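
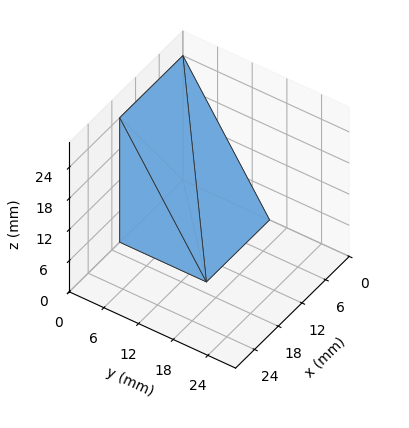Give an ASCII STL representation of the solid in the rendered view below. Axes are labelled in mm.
Reading the render: the shape is a wedge (ramp): 16 × 15 mm base, rising to 24 mm along the y=0 edge and sloping linearly to z=0 at y=15 (dimensions read to the nearest mm from the axis ticks). For the STL, each face is triangulated and given an outward normal.

solid part
  facet normal 0.0000 0.0000 -1.0000
    outer loop
      vertex 16.0 15.0 0.0
      vertex 16.0 0.0 0.0
      vertex 0.0 0.0 0.0
    endloop
  endfacet
  facet normal 0.0000 0.0000 -1.0000
    outer loop
      vertex 0.0 15.0 0.0
      vertex 16.0 15.0 0.0
      vertex 0.0 0.0 0.0
    endloop
  endfacet
  facet normal 0.0000 -1.0000 0.0000
    outer loop
      vertex 0.0 0.0 0.0
      vertex 16.0 0.0 0.0
      vertex 16.0 0.0 24.0
    endloop
  endfacet
  facet normal 0.0000 -1.0000 0.0000
    outer loop
      vertex 0.0 0.0 0.0
      vertex 16.0 0.0 24.0
      vertex 0.0 0.0 24.0
    endloop
  endfacet
  facet normal 0.0000 0.8480 0.5300
    outer loop
      vertex 0.0 0.0 24.0
      vertex 16.0 0.0 24.0
      vertex 16.0 15.0 0.0
    endloop
  endfacet
  facet normal 0.0000 0.8480 0.5300
    outer loop
      vertex 0.0 0.0 24.0
      vertex 16.0 15.0 0.0
      vertex 0.0 15.0 0.0
    endloop
  endfacet
  facet normal -1.0000 0.0000 0.0000
    outer loop
      vertex 0.0 0.0 24.0
      vertex 0.0 15.0 0.0
      vertex 0.0 0.0 0.0
    endloop
  endfacet
  facet normal 1.0000 0.0000 0.0000
    outer loop
      vertex 16.0 0.0 0.0
      vertex 16.0 15.0 0.0
      vertex 16.0 0.0 24.0
    endloop
  endfacet
endsolid part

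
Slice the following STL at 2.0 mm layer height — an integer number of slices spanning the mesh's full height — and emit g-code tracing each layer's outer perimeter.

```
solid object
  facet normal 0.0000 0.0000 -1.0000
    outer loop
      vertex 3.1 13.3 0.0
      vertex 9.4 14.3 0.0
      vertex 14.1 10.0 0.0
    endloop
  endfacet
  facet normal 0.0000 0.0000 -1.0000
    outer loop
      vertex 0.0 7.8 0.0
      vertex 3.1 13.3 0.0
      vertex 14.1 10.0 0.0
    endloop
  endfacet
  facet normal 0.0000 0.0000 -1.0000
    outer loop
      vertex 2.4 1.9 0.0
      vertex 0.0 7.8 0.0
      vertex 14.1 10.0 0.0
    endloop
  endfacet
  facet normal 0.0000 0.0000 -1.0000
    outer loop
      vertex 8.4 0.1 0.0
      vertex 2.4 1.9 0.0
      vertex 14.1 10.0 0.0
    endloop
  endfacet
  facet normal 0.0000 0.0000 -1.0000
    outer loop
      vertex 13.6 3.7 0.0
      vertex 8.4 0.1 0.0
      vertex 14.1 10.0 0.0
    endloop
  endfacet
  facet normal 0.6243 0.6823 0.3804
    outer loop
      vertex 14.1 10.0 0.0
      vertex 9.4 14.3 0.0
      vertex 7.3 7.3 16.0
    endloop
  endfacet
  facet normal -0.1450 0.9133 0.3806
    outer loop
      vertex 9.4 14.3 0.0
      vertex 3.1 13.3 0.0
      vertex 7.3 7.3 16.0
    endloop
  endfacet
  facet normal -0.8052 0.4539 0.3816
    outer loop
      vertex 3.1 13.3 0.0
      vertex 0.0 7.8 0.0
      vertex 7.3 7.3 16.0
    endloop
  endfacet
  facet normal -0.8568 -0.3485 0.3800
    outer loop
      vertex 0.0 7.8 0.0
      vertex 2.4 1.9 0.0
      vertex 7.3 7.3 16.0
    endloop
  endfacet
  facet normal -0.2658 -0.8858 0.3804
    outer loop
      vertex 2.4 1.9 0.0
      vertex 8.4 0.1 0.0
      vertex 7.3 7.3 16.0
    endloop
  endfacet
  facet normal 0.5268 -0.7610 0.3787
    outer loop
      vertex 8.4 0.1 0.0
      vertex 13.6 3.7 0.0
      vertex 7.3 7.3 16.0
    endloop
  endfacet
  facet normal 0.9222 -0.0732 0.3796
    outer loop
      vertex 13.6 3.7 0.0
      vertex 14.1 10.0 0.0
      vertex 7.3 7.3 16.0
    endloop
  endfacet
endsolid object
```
; perimeter-only toolpath
G21 ; units = mm
G90 ; absolute positioning
G28 ; home
; layer 1
G0 Z2.0
G0 X13.2 Y9.7
G1 X9.1 Y13.4
G1 X3.6 Y12.6
G1 X0.9 Y7.7
G1 X3.0 Y2.6
G1 X8.3 Y1.0
G1 X12.8 Y4.2
G1 X13.2 Y9.7
; layer 2
G0 Z4.0
G0 X12.4 Y9.3
G1 X8.9 Y12.6
G1 X4.2 Y11.8
G1 X1.8 Y7.7
G1 X3.6 Y3.2
G1 X8.1 Y1.9
G1 X12.0 Y4.6
G1 X12.4 Y9.3
; layer 3
G0 Z6.0
G0 X11.6 Y9.0
G1 X8.6 Y11.7
G1 X4.7 Y11.1
G1 X2.7 Y7.6
G1 X4.2 Y3.9
G1 X8.0 Y2.8
G1 X11.2 Y5.0
G1 X11.6 Y9.0
; layer 4
G0 Z8.0
G0 X10.7 Y8.7
G1 X8.3 Y10.8
G1 X5.2 Y10.3
G1 X3.6 Y7.5
G1 X4.8 Y4.6
G1 X7.8 Y3.7
G1 X10.4 Y5.5
G1 X10.7 Y8.7
; layer 5
G0 Z10.0
G0 X9.8 Y8.3
G1 X8.1 Y9.9
G1 X5.7 Y9.6
G1 X4.6 Y7.5
G1 X5.5 Y5.3
G1 X7.7 Y4.6
G1 X9.7 Y6.0
G1 X9.8 Y8.3
; layer 6
G0 Z12.0
G0 X9.0 Y8.0
G1 X7.8 Y9.1
G1 X6.2 Y8.8
G1 X5.5 Y7.4
G1 X6.1 Y5.9
G1 X7.6 Y5.5
G1 X8.9 Y6.4
G1 X9.0 Y8.0
; layer 7
G0 Z14.0
G0 X8.2 Y7.6
G1 X7.6 Y8.2
G1 X6.8 Y8.1
G1 X6.4 Y7.4
G1 X6.7 Y6.6
G1 X7.4 Y6.4
G1 X8.1 Y6.9
G1 X8.2 Y7.6
M2 ; end

The solid is a regular 7-sided pyramid, base circumscribed radius ≈ 7.3 mm, apex at z ≈ 16 mm. Slicing at Δz = 2.0 mm — 8 equal slices spanning the solid's height, so layer i sits at z = i·h/8 — gives 7 non-empty perimeters. Each is a 7-segment closed polygon; G0 lifts to the layer z and rapids to the start vertex, then G1 traces the edges. The cross-section shrinks linearly with z (the slice at the apex is degenerate and omitted).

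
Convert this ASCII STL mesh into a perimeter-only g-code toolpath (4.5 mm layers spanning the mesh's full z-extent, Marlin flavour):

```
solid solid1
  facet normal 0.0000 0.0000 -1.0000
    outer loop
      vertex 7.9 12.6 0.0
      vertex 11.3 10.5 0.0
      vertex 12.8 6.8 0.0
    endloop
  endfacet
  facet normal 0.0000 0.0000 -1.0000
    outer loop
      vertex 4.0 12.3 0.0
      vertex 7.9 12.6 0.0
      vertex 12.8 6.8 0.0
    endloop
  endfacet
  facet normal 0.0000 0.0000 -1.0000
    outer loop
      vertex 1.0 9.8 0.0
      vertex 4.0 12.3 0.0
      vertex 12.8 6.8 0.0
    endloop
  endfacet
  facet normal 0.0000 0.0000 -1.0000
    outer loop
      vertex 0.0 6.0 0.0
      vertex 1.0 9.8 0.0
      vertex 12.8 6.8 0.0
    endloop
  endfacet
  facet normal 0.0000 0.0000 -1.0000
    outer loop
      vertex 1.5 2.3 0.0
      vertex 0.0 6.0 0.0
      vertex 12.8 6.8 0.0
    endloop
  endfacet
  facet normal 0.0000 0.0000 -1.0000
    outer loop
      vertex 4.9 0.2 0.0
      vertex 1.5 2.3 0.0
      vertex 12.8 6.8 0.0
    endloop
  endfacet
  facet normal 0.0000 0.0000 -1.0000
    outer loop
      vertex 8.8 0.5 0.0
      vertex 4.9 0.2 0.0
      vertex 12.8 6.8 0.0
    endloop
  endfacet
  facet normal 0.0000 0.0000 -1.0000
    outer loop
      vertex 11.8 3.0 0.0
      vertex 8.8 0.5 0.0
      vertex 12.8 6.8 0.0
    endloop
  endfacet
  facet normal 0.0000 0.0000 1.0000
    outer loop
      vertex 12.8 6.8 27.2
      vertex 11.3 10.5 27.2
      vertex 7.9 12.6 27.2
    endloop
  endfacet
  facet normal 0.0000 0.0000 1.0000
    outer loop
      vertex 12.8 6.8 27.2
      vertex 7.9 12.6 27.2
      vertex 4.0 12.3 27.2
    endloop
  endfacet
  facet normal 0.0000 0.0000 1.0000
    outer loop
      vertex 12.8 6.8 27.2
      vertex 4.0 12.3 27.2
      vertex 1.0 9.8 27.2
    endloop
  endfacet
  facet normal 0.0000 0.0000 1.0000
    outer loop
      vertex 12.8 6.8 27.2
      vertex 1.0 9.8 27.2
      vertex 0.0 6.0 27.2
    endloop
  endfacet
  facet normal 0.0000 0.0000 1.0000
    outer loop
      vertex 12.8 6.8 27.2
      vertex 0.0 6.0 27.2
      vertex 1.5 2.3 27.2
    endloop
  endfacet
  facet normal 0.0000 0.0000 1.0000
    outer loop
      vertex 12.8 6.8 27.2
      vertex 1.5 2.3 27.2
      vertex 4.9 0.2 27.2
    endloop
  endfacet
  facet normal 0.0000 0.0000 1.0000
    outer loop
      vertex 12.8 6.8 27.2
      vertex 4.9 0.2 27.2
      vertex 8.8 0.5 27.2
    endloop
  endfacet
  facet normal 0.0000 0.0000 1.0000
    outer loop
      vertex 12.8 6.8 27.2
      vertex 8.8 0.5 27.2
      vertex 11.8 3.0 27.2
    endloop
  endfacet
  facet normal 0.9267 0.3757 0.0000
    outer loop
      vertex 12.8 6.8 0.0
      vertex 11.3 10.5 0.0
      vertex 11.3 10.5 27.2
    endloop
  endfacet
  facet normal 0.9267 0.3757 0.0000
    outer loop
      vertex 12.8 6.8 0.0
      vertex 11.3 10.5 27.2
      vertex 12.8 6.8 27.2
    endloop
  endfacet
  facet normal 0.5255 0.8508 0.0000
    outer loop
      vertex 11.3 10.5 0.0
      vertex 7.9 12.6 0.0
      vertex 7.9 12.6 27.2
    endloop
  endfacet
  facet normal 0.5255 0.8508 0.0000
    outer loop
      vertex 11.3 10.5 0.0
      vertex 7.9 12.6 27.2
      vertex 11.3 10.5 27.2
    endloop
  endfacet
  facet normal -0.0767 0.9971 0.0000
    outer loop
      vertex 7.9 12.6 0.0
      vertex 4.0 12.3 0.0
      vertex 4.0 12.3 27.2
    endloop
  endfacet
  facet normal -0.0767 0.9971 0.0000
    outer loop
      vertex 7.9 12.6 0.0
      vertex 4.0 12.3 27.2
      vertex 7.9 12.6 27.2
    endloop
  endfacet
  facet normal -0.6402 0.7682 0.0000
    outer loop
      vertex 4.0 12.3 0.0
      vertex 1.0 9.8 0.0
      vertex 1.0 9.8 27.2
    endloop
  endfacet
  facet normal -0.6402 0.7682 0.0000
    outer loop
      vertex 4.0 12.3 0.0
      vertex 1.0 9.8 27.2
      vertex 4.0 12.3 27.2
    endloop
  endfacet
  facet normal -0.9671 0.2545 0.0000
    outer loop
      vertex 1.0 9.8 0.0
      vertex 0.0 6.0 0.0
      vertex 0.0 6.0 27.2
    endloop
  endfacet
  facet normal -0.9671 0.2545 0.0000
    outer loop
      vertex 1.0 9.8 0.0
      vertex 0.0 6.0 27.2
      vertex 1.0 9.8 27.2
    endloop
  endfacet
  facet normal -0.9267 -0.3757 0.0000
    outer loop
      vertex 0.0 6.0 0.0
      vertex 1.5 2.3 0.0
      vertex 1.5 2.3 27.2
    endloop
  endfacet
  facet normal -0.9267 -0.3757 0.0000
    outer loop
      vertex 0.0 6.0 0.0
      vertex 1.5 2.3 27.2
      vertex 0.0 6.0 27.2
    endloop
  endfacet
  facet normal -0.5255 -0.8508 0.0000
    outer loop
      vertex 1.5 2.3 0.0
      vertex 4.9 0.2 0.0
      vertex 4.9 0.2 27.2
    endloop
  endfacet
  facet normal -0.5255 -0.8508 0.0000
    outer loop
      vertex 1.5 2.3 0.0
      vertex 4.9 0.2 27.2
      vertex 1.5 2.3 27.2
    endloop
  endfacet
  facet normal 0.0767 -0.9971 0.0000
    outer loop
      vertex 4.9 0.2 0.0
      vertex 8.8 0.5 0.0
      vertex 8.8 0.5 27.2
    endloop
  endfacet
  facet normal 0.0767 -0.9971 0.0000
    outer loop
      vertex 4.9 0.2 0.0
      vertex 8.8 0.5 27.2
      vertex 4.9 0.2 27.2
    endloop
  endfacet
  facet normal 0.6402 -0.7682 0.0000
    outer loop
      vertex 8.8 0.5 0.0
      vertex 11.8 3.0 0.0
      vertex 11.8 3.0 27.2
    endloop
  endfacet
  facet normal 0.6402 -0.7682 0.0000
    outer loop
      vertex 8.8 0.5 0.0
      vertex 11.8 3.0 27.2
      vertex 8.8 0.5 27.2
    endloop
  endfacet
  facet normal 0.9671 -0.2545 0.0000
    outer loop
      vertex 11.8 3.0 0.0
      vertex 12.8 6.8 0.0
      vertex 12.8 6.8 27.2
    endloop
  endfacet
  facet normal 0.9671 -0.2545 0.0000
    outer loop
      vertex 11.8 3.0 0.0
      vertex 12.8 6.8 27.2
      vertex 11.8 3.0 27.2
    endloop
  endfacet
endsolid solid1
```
; perimeter-only toolpath
G21 ; units = mm
G90 ; absolute positioning
G28 ; home
; layer 1
G0 Z4.5
G0 X12.8 Y6.8
G1 X11.3 Y10.5
G1 X7.9 Y12.6
G1 X4.0 Y12.3
G1 X1.0 Y9.8
G1 X0.0 Y6.0
G1 X1.5 Y2.3
G1 X4.9 Y0.2
G1 X8.8 Y0.5
G1 X11.8 Y3.0
G1 X12.8 Y6.8
; layer 2
G0 Z9.1
G0 X12.8 Y6.8
G1 X11.3 Y10.5
G1 X7.9 Y12.6
G1 X4.0 Y12.3
G1 X1.0 Y9.8
G1 X0.0 Y6.0
G1 X1.5 Y2.3
G1 X4.9 Y0.2
G1 X8.8 Y0.5
G1 X11.8 Y3.0
G1 X12.8 Y6.8
; layer 3
G0 Z13.6
G0 X12.8 Y6.8
G1 X11.3 Y10.5
G1 X7.9 Y12.6
G1 X4.0 Y12.3
G1 X1.0 Y9.8
G1 X0.0 Y6.0
G1 X1.5 Y2.3
G1 X4.9 Y0.2
G1 X8.8 Y0.5
G1 X11.8 Y3.0
G1 X12.8 Y6.8
; layer 4
G0 Z18.1
G0 X12.8 Y6.8
G1 X11.3 Y10.5
G1 X7.9 Y12.6
G1 X4.0 Y12.3
G1 X1.0 Y9.8
G1 X0.0 Y6.0
G1 X1.5 Y2.3
G1 X4.9 Y0.2
G1 X8.8 Y0.5
G1 X11.8 Y3.0
G1 X12.8 Y6.8
; layer 5
G0 Z22.7
G0 X12.8 Y6.8
G1 X11.3 Y10.5
G1 X7.9 Y12.6
G1 X4.0 Y12.3
G1 X1.0 Y9.8
G1 X0.0 Y6.0
G1 X1.5 Y2.3
G1 X4.9 Y0.2
G1 X8.8 Y0.5
G1 X11.8 Y3.0
G1 X12.8 Y6.8
; layer 6
G0 Z27.2
G0 X12.8 Y6.8
G1 X11.3 Y10.5
G1 X7.9 Y12.6
G1 X4.0 Y12.3
G1 X1.0 Y9.8
G1 X0.0 Y6.0
G1 X1.5 Y2.3
G1 X4.9 Y0.2
G1 X8.8 Y0.5
G1 X11.8 Y3.0
G1 X12.8 Y6.8
M2 ; end

The solid is a regular 10-sided prism (a cylinder approximated with 10 flat sides), circumscribed radius ≈ 6.4 mm, height ≈ 27.2 mm. Slicing at Δz = 4.5 mm — 6 equal slices spanning the solid's height, so layer i sits at z = i·h/6 — gives 6 non-empty perimeters. Each is a 10-segment closed polygon; G0 lifts to the layer z and rapids to the start vertex, then G1 traces the edges.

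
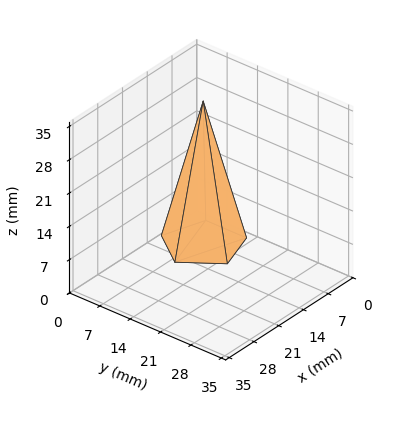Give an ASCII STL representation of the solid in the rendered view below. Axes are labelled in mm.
Reading the render: the shape is a regular 5-sided pyramid, base circumscribed radius ≈ 8 mm, apex at z ≈ 30 mm (dimensions read to the nearest mm from the axis ticks). For the STL, each face is triangulated and given an outward normal.

solid part
  facet normal 0.0000 0.0000 -1.0000
    outer loop
      vertex 1.5 12.7 0.0
      vertex 10.5 15.6 0.0
      vertex 16.0 8.0 0.0
    endloop
  endfacet
  facet normal 0.0000 0.0000 -1.0000
    outer loop
      vertex 1.5 3.3 0.0
      vertex 1.5 12.7 0.0
      vertex 16.0 8.0 0.0
    endloop
  endfacet
  facet normal 0.0000 0.0000 -1.0000
    outer loop
      vertex 10.5 0.4 0.0
      vertex 1.5 3.3 0.0
      vertex 16.0 8.0 0.0
    endloop
  endfacet
  facet normal 0.7918 0.5730 0.2112
    outer loop
      vertex 16.0 8.0 0.0
      vertex 10.5 15.6 0.0
      vertex 8.0 8.0 30.0
    endloop
  endfacet
  facet normal -0.2998 0.9304 0.2107
    outer loop
      vertex 10.5 15.6 0.0
      vertex 1.5 12.7 0.0
      vertex 8.0 8.0 30.0
    endloop
  endfacet
  facet normal -0.9773 0.0000 0.2118
    outer loop
      vertex 1.5 12.7 0.0
      vertex 1.5 3.3 0.0
      vertex 8.0 8.0 30.0
    endloop
  endfacet
  facet normal -0.2998 -0.9304 0.2107
    outer loop
      vertex 1.5 3.3 0.0
      vertex 10.5 0.4 0.0
      vertex 8.0 8.0 30.0
    endloop
  endfacet
  facet normal 0.7918 -0.5730 0.2112
    outer loop
      vertex 10.5 0.4 0.0
      vertex 16.0 8.0 0.0
      vertex 8.0 8.0 30.0
    endloop
  endfacet
endsolid part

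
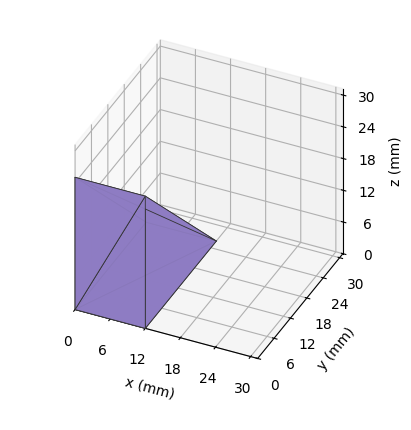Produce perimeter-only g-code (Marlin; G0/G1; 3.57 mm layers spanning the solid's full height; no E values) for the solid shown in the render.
Reading the render: the shape is a wedge (ramp): 12 × 26 mm base, rising to 25 mm along the y=0 edge and sloping linearly to z=0 at y=26 (dimensions read to the nearest mm from the axis ticks). For the g-code, the solid's height is divided into equal slices at the stated Δz and each level perimeter traced with G1 moves after a G0 lift.

; perimeter-only toolpath
G21 ; units = mm
G90 ; absolute positioning
G28 ; home
; layer 1
G0 Z3.57
G0 X0.00 Y0.00
G1 X12.00 Y0.00
G1 X12.00 Y22.29
G1 X0.00 Y22.29
G1 X0.00 Y0.00
; layer 2
G0 Z7.14
G0 X0.00 Y0.00
G1 X12.00 Y0.00
G1 X12.00 Y18.57
G1 X0.00 Y18.57
G1 X0.00 Y0.00
; layer 3
G0 Z10.71
G0 X0.00 Y0.00
G1 X12.00 Y0.00
G1 X12.00 Y14.86
G1 X0.00 Y14.86
G1 X0.00 Y0.00
; layer 4
G0 Z14.29
G0 X0.00 Y0.00
G1 X12.00 Y0.00
G1 X12.00 Y11.14
G1 X0.00 Y11.14
G1 X0.00 Y0.00
; layer 5
G0 Z17.86
G0 X0.00 Y0.00
G1 X12.00 Y0.00
G1 X12.00 Y7.43
G1 X0.00 Y7.43
G1 X0.00 Y0.00
; layer 6
G0 Z21.43
G0 X0.00 Y0.00
G1 X12.00 Y0.00
G1 X12.00 Y3.71
G1 X0.00 Y3.71
G1 X0.00 Y0.00
M2 ; end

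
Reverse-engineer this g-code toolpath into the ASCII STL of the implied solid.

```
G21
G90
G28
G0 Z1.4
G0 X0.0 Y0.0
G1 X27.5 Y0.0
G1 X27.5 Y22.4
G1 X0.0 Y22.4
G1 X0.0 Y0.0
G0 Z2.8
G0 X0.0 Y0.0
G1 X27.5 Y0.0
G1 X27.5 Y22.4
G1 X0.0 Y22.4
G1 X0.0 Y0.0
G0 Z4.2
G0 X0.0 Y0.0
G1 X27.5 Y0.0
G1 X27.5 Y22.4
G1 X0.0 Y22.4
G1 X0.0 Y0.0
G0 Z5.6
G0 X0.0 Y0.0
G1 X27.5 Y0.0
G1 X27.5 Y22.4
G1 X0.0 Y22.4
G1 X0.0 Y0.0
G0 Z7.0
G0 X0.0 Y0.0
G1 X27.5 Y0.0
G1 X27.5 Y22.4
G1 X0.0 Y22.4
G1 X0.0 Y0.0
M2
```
solid part
  facet normal 0.0000 0.0000 -1.0000
    outer loop
      vertex 27.5 22.4 0.0
      vertex 27.5 0.0 0.0
      vertex 0.0 0.0 0.0
    endloop
  endfacet
  facet normal 0.0000 0.0000 -1.0000
    outer loop
      vertex 0.0 22.4 0.0
      vertex 27.5 22.4 0.0
      vertex 0.0 0.0 0.0
    endloop
  endfacet
  facet normal 0.0000 0.0000 1.0000
    outer loop
      vertex 0.0 0.0 7.0
      vertex 27.5 0.0 7.0
      vertex 27.5 22.4 7.0
    endloop
  endfacet
  facet normal 0.0000 0.0000 1.0000
    outer loop
      vertex 0.0 0.0 7.0
      vertex 27.5 22.4 7.0
      vertex 0.0 22.4 7.0
    endloop
  endfacet
  facet normal 0.0000 -1.0000 0.0000
    outer loop
      vertex 0.0 0.0 0.0
      vertex 27.5 0.0 0.0
      vertex 27.5 0.0 7.0
    endloop
  endfacet
  facet normal 0.0000 -1.0000 0.0000
    outer loop
      vertex 0.0 0.0 0.0
      vertex 27.5 0.0 7.0
      vertex 0.0 0.0 7.0
    endloop
  endfacet
  facet normal 0.0000 1.0000 0.0000
    outer loop
      vertex 27.5 22.4 7.0
      vertex 27.5 22.4 0.0
      vertex 0.0 22.4 0.0
    endloop
  endfacet
  facet normal 0.0000 1.0000 0.0000
    outer loop
      vertex 0.0 22.4 7.0
      vertex 27.5 22.4 7.0
      vertex 0.0 22.4 0.0
    endloop
  endfacet
  facet normal -1.0000 0.0000 0.0000
    outer loop
      vertex 0.0 22.4 7.0
      vertex 0.0 22.4 0.0
      vertex 0.0 0.0 0.0
    endloop
  endfacet
  facet normal -1.0000 0.0000 0.0000
    outer loop
      vertex 0.0 0.0 7.0
      vertex 0.0 22.4 7.0
      vertex 0.0 0.0 0.0
    endloop
  endfacet
  facet normal 1.0000 0.0000 0.0000
    outer loop
      vertex 27.5 0.0 0.0
      vertex 27.5 22.4 0.0
      vertex 27.5 22.4 7.0
    endloop
  endfacet
  facet normal 1.0000 0.0000 0.0000
    outer loop
      vertex 27.5 0.0 0.0
      vertex 27.5 22.4 7.0
      vertex 27.5 0.0 7.0
    endloop
  endfacet
endsolid part

The G0 Z moves step by Δz≈1.4 mm. Every layer's G1 loop is the same polygon, so the solid is a straight extrusion of it from z=0 to z≈7. Closing with flat bottom and top caps and triangulating gives 12 facets — a rectangular box, roughly 27.5 × 22.4 mm footprint and 7 mm tall.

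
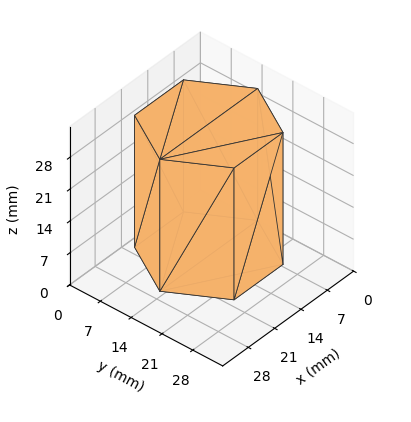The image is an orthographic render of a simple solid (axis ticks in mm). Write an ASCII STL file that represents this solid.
Reading the render: the shape is a regular 6-sided prism (a cylinder approximated with 6 flat sides), circumscribed radius ≈ 13 mm, height ≈ 29 mm (dimensions read to the nearest mm from the axis ticks). For the STL, each face is triangulated and given an outward normal.

solid part
  facet normal 0.0000 0.0000 -1.0000
    outer loop
      vertex 6.5 24.3 0.0
      vertex 19.5 24.3 0.0
      vertex 26.0 13.0 0.0
    endloop
  endfacet
  facet normal 0.0000 0.0000 -1.0000
    outer loop
      vertex 0.0 13.0 0.0
      vertex 6.5 24.3 0.0
      vertex 26.0 13.0 0.0
    endloop
  endfacet
  facet normal 0.0000 0.0000 -1.0000
    outer loop
      vertex 6.5 1.7 0.0
      vertex 0.0 13.0 0.0
      vertex 26.0 13.0 0.0
    endloop
  endfacet
  facet normal 0.0000 0.0000 -1.0000
    outer loop
      vertex 19.5 1.7 0.0
      vertex 6.5 1.7 0.0
      vertex 26.0 13.0 0.0
    endloop
  endfacet
  facet normal 0.0000 0.0000 1.0000
    outer loop
      vertex 26.0 13.0 29.0
      vertex 19.5 24.3 29.0
      vertex 6.5 24.3 29.0
    endloop
  endfacet
  facet normal 0.0000 0.0000 1.0000
    outer loop
      vertex 26.0 13.0 29.0
      vertex 6.5 24.3 29.0
      vertex 0.0 13.0 29.0
    endloop
  endfacet
  facet normal 0.0000 0.0000 1.0000
    outer loop
      vertex 26.0 13.0 29.0
      vertex 0.0 13.0 29.0
      vertex 6.5 1.7 29.0
    endloop
  endfacet
  facet normal 0.0000 0.0000 1.0000
    outer loop
      vertex 26.0 13.0 29.0
      vertex 6.5 1.7 29.0
      vertex 19.5 1.7 29.0
    endloop
  endfacet
  facet normal 0.8668 0.4986 0.0000
    outer loop
      vertex 26.0 13.0 0.0
      vertex 19.5 24.3 0.0
      vertex 19.5 24.3 29.0
    endloop
  endfacet
  facet normal 0.8668 0.4986 0.0000
    outer loop
      vertex 26.0 13.0 0.0
      vertex 19.5 24.3 29.0
      vertex 26.0 13.0 29.0
    endloop
  endfacet
  facet normal 0.0000 1.0000 0.0000
    outer loop
      vertex 19.5 24.3 0.0
      vertex 6.5 24.3 0.0
      vertex 6.5 24.3 29.0
    endloop
  endfacet
  facet normal 0.0000 1.0000 0.0000
    outer loop
      vertex 19.5 24.3 0.0
      vertex 6.5 24.3 29.0
      vertex 19.5 24.3 29.0
    endloop
  endfacet
  facet normal -0.8668 0.4986 0.0000
    outer loop
      vertex 6.5 24.3 0.0
      vertex 0.0 13.0 0.0
      vertex 0.0 13.0 29.0
    endloop
  endfacet
  facet normal -0.8668 0.4986 0.0000
    outer loop
      vertex 6.5 24.3 0.0
      vertex 0.0 13.0 29.0
      vertex 6.5 24.3 29.0
    endloop
  endfacet
  facet normal -0.8668 -0.4986 0.0000
    outer loop
      vertex 0.0 13.0 0.0
      vertex 6.5 1.7 0.0
      vertex 6.5 1.7 29.0
    endloop
  endfacet
  facet normal -0.8668 -0.4986 0.0000
    outer loop
      vertex 0.0 13.0 0.0
      vertex 6.5 1.7 29.0
      vertex 0.0 13.0 29.0
    endloop
  endfacet
  facet normal 0.0000 -1.0000 0.0000
    outer loop
      vertex 6.5 1.7 0.0
      vertex 19.5 1.7 0.0
      vertex 19.5 1.7 29.0
    endloop
  endfacet
  facet normal 0.0000 -1.0000 0.0000
    outer loop
      vertex 6.5 1.7 0.0
      vertex 19.5 1.7 29.0
      vertex 6.5 1.7 29.0
    endloop
  endfacet
  facet normal 0.8668 -0.4986 0.0000
    outer loop
      vertex 19.5 1.7 0.0
      vertex 26.0 13.0 0.0
      vertex 26.0 13.0 29.0
    endloop
  endfacet
  facet normal 0.8668 -0.4986 0.0000
    outer loop
      vertex 19.5 1.7 0.0
      vertex 26.0 13.0 29.0
      vertex 19.5 1.7 29.0
    endloop
  endfacet
endsolid part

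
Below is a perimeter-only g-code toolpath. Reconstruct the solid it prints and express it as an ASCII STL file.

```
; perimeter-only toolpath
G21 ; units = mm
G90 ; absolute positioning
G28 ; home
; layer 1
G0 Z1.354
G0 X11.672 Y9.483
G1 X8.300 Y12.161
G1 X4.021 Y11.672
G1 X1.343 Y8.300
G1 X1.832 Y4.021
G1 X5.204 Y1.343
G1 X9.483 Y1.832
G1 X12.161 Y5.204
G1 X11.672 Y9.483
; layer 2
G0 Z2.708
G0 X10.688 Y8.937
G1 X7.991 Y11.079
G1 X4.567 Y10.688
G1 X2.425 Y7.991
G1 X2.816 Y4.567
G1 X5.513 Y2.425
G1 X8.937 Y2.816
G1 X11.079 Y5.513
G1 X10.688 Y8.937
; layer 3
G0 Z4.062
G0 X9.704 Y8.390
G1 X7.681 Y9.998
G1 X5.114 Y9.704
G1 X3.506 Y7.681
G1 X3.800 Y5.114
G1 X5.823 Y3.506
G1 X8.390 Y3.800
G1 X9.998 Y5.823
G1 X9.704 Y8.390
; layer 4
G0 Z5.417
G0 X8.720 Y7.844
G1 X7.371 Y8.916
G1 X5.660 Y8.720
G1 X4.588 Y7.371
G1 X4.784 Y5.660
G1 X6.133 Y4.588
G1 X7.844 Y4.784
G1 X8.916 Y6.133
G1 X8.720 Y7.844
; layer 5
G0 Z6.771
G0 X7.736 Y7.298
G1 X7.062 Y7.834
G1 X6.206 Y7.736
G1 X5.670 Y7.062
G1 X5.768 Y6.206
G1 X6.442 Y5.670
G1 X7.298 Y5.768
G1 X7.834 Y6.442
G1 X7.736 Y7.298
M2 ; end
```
solid part
  facet normal 0.0000 0.0000 -1.0000
    outer loop
      vertex 3.475 12.656 0.000
      vertex 8.610 13.243 0.000
      vertex 12.656 10.029 0.000
    endloop
  endfacet
  facet normal 0.0000 0.0000 -1.0000
    outer loop
      vertex 0.261 8.610 0.000
      vertex 3.475 12.656 0.000
      vertex 12.656 10.029 0.000
    endloop
  endfacet
  facet normal 0.0000 0.0000 -1.0000
    outer loop
      vertex 0.848 3.475 0.000
      vertex 0.261 8.610 0.000
      vertex 12.656 10.029 0.000
    endloop
  endfacet
  facet normal 0.0000 0.0000 -1.0000
    outer loop
      vertex 4.894 0.261 0.000
      vertex 0.848 3.475 0.000
      vertex 12.656 10.029 0.000
    endloop
  endfacet
  facet normal 0.0000 0.0000 -1.0000
    outer loop
      vertex 10.029 0.848 0.000
      vertex 4.894 0.261 0.000
      vertex 12.656 10.029 0.000
    endloop
  endfacet
  facet normal 0.0000 0.0000 -1.0000
    outer loop
      vertex 13.243 4.894 0.000
      vertex 10.029 0.848 0.000
      vertex 12.656 10.029 0.000
    endloop
  endfacet
  facet normal 0.4934 0.6211 0.6090
    outer loop
      vertex 12.656 10.029 0.000
      vertex 8.610 13.243 0.000
      vertex 6.752 6.752 8.125
    endloop
  endfacet
  facet normal -0.0901 0.7881 0.6090
    outer loop
      vertex 8.610 13.243 0.000
      vertex 3.475 12.656 0.000
      vertex 6.752 6.752 8.125
    endloop
  endfacet
  facet normal -0.6211 0.4934 0.6090
    outer loop
      vertex 3.475 12.656 0.000
      vertex 0.261 8.610 0.000
      vertex 6.752 6.752 8.125
    endloop
  endfacet
  facet normal -0.7881 -0.0901 0.6090
    outer loop
      vertex 0.261 8.610 0.000
      vertex 0.848 3.475 0.000
      vertex 6.752 6.752 8.125
    endloop
  endfacet
  facet normal -0.4934 -0.6211 0.6090
    outer loop
      vertex 0.848 3.475 0.000
      vertex 4.894 0.261 0.000
      vertex 6.752 6.752 8.125
    endloop
  endfacet
  facet normal 0.0901 -0.7881 0.6090
    outer loop
      vertex 4.894 0.261 0.000
      vertex 10.029 0.848 0.000
      vertex 6.752 6.752 8.125
    endloop
  endfacet
  facet normal 0.6211 -0.4934 0.6090
    outer loop
      vertex 10.029 0.848 0.000
      vertex 13.243 4.894 0.000
      vertex 6.752 6.752 8.125
    endloop
  endfacet
  facet normal 0.7881 0.0901 0.6090
    outer loop
      vertex 13.243 4.894 0.000
      vertex 12.656 10.029 0.000
      vertex 6.752 6.752 8.125
    endloop
  endfacet
endsolid part

The G0 Z moves step by Δz≈1.354 mm. The G1 loops shrink linearly with z, so the solid tapers from its base footprint up to z≈8.12. Closing with a flat bottom cap and the tapered top and triangulating gives 14 facets — a regular 8-sided pyramid, base circumscribed radius ≈ 6.75 mm, apex at z ≈ 8.12 mm.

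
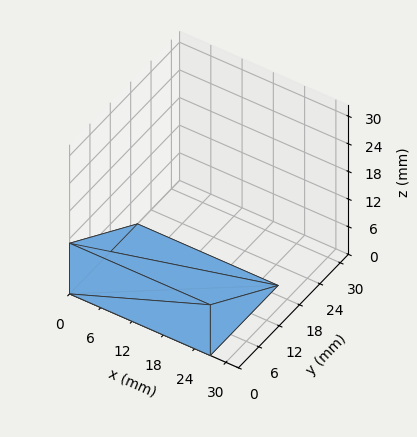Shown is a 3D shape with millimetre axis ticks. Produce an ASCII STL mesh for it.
Reading the render: the shape is a wedge (ramp): 27 × 20 mm base, rising to 11 mm along the y=0 edge and sloping linearly to z=0 at y=20 (dimensions read to the nearest mm from the axis ticks). For the STL, each face is triangulated and given an outward normal.

solid part
  facet normal 0.0000 0.0000 -1.0000
    outer loop
      vertex 27.00 20.00 0.00
      vertex 27.00 0.00 0.00
      vertex 0.00 0.00 0.00
    endloop
  endfacet
  facet normal 0.0000 0.0000 -1.0000
    outer loop
      vertex 0.00 20.00 0.00
      vertex 27.00 20.00 0.00
      vertex 0.00 0.00 0.00
    endloop
  endfacet
  facet normal 0.0000 -1.0000 0.0000
    outer loop
      vertex 0.00 0.00 0.00
      vertex 27.00 0.00 0.00
      vertex 27.00 0.00 11.00
    endloop
  endfacet
  facet normal 0.0000 -1.0000 0.0000
    outer loop
      vertex 0.00 0.00 0.00
      vertex 27.00 0.00 11.00
      vertex 0.00 0.00 11.00
    endloop
  endfacet
  facet normal 0.0000 0.4819 0.8762
    outer loop
      vertex 0.00 0.00 11.00
      vertex 27.00 0.00 11.00
      vertex 27.00 20.00 0.00
    endloop
  endfacet
  facet normal 0.0000 0.4819 0.8762
    outer loop
      vertex 0.00 0.00 11.00
      vertex 27.00 20.00 0.00
      vertex 0.00 20.00 0.00
    endloop
  endfacet
  facet normal -1.0000 0.0000 0.0000
    outer loop
      vertex 0.00 0.00 11.00
      vertex 0.00 20.00 0.00
      vertex 0.00 0.00 0.00
    endloop
  endfacet
  facet normal 1.0000 0.0000 0.0000
    outer loop
      vertex 27.00 0.00 0.00
      vertex 27.00 20.00 0.00
      vertex 27.00 0.00 11.00
    endloop
  endfacet
endsolid part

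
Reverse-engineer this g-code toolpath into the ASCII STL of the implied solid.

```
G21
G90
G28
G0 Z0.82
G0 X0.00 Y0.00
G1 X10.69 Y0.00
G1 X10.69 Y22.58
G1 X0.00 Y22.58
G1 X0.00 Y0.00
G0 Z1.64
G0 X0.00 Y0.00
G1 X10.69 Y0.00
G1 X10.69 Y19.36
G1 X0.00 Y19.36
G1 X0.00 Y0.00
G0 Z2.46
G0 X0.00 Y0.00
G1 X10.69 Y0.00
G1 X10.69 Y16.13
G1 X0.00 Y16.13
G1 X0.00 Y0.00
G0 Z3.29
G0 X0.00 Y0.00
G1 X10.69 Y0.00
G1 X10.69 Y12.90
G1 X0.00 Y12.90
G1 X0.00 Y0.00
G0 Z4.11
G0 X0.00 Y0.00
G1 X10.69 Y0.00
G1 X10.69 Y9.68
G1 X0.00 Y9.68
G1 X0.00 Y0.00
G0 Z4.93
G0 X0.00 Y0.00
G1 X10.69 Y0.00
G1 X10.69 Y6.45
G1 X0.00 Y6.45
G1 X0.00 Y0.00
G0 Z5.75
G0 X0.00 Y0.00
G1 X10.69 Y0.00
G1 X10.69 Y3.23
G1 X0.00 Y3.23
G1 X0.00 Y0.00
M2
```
solid part
  facet normal 0.0000 0.0000 -1.0000
    outer loop
      vertex 10.69 25.81 0.00
      vertex 10.69 0.00 0.00
      vertex 0.00 0.00 0.00
    endloop
  endfacet
  facet normal 0.0000 0.0000 -1.0000
    outer loop
      vertex 0.00 25.81 0.00
      vertex 10.69 25.81 0.00
      vertex 0.00 0.00 0.00
    endloop
  endfacet
  facet normal 0.0000 -1.0000 0.0000
    outer loop
      vertex 0.00 0.00 0.00
      vertex 10.69 0.00 0.00
      vertex 10.69 0.00 6.57
    endloop
  endfacet
  facet normal 0.0000 -1.0000 0.0000
    outer loop
      vertex 0.00 0.00 0.00
      vertex 10.69 0.00 6.57
      vertex 0.00 0.00 6.57
    endloop
  endfacet
  facet normal 0.0000 0.2467 0.9691
    outer loop
      vertex 0.00 0.00 6.57
      vertex 10.69 0.00 6.57
      vertex 10.69 25.81 0.00
    endloop
  endfacet
  facet normal 0.0000 0.2467 0.9691
    outer loop
      vertex 0.00 0.00 6.57
      vertex 10.69 25.81 0.00
      vertex 0.00 25.81 0.00
    endloop
  endfacet
  facet normal -1.0000 0.0000 0.0000
    outer loop
      vertex 0.00 0.00 6.57
      vertex 0.00 25.81 0.00
      vertex 0.00 0.00 0.00
    endloop
  endfacet
  facet normal 1.0000 0.0000 0.0000
    outer loop
      vertex 10.69 0.00 0.00
      vertex 10.69 25.81 0.00
      vertex 10.69 0.00 6.57
    endloop
  endfacet
endsolid part

The G0 Z moves step by Δz≈0.82 mm. The G1 loops shrink linearly with z, so the solid tapers from its base footprint up to z≈6.57. Closing with a flat bottom cap and the tapered top and triangulating gives 8 facets — a wedge (ramp): 10.7 × 25.8 mm base, rising to 6.57 mm along the y=0 edge and sloping linearly to z=0 at y=25.8.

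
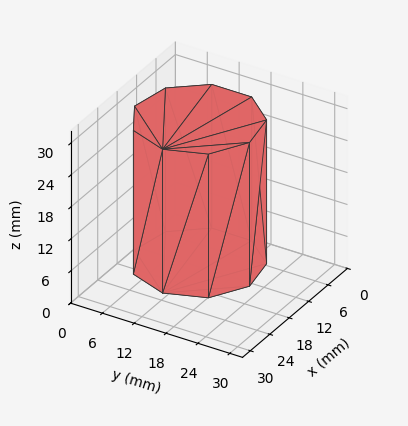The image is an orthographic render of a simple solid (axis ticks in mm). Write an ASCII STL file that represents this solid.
Reading the render: the shape is a regular 9-sided prism (a cylinder approximated with 9 flat sides), circumscribed radius ≈ 11 mm, height ≈ 27 mm (dimensions read to the nearest mm from the axis ticks). For the STL, each face is triangulated and given an outward normal.

solid part
  facet normal 0.0000 0.0000 -1.0000
    outer loop
      vertex 12.91 21.83 0.00
      vertex 19.43 18.07 0.00
      vertex 22.00 11.00 0.00
    endloop
  endfacet
  facet normal 0.0000 0.0000 -1.0000
    outer loop
      vertex 5.50 20.53 0.00
      vertex 12.91 21.83 0.00
      vertex 22.00 11.00 0.00
    endloop
  endfacet
  facet normal 0.0000 0.0000 -1.0000
    outer loop
      vertex 0.66 14.76 0.00
      vertex 5.50 20.53 0.00
      vertex 22.00 11.00 0.00
    endloop
  endfacet
  facet normal 0.0000 0.0000 -1.0000
    outer loop
      vertex 0.66 7.24 0.00
      vertex 0.66 14.76 0.00
      vertex 22.00 11.00 0.00
    endloop
  endfacet
  facet normal 0.0000 0.0000 -1.0000
    outer loop
      vertex 5.50 1.47 0.00
      vertex 0.66 7.24 0.00
      vertex 22.00 11.00 0.00
    endloop
  endfacet
  facet normal 0.0000 0.0000 -1.0000
    outer loop
      vertex 12.91 0.17 0.00
      vertex 5.50 1.47 0.00
      vertex 22.00 11.00 0.00
    endloop
  endfacet
  facet normal 0.0000 0.0000 -1.0000
    outer loop
      vertex 19.43 3.93 0.00
      vertex 12.91 0.17 0.00
      vertex 22.00 11.00 0.00
    endloop
  endfacet
  facet normal 0.0000 0.0000 1.0000
    outer loop
      vertex 22.00 11.00 27.00
      vertex 19.43 18.07 27.00
      vertex 12.91 21.83 27.00
    endloop
  endfacet
  facet normal 0.0000 0.0000 1.0000
    outer loop
      vertex 22.00 11.00 27.00
      vertex 12.91 21.83 27.00
      vertex 5.50 20.53 27.00
    endloop
  endfacet
  facet normal 0.0000 0.0000 1.0000
    outer loop
      vertex 22.00 11.00 27.00
      vertex 5.50 20.53 27.00
      vertex 0.66 14.76 27.00
    endloop
  endfacet
  facet normal 0.0000 0.0000 1.0000
    outer loop
      vertex 22.00 11.00 27.00
      vertex 0.66 14.76 27.00
      vertex 0.66 7.24 27.00
    endloop
  endfacet
  facet normal 0.0000 0.0000 1.0000
    outer loop
      vertex 22.00 11.00 27.00
      vertex 0.66 7.24 27.00
      vertex 5.50 1.47 27.00
    endloop
  endfacet
  facet normal 0.0000 0.0000 1.0000
    outer loop
      vertex 22.00 11.00 27.00
      vertex 5.50 1.47 27.00
      vertex 12.91 0.17 27.00
    endloop
  endfacet
  facet normal 0.0000 0.0000 1.0000
    outer loop
      vertex 22.00 11.00 27.00
      vertex 12.91 0.17 27.00
      vertex 19.43 3.93 27.00
    endloop
  endfacet
  facet normal 0.9398 0.3416 0.0000
    outer loop
      vertex 22.00 11.00 0.00
      vertex 19.43 18.07 0.00
      vertex 19.43 18.07 27.00
    endloop
  endfacet
  facet normal 0.9398 0.3416 0.0000
    outer loop
      vertex 22.00 11.00 0.00
      vertex 19.43 18.07 27.00
      vertex 22.00 11.00 27.00
    endloop
  endfacet
  facet normal 0.4996 0.8663 0.0000
    outer loop
      vertex 19.43 18.07 0.00
      vertex 12.91 21.83 0.00
      vertex 12.91 21.83 27.00
    endloop
  endfacet
  facet normal 0.4996 0.8663 0.0000
    outer loop
      vertex 19.43 18.07 0.00
      vertex 12.91 21.83 27.00
      vertex 19.43 18.07 27.00
    endloop
  endfacet
  facet normal -0.1728 0.9850 0.0000
    outer loop
      vertex 12.91 21.83 0.00
      vertex 5.50 20.53 0.00
      vertex 5.50 20.53 27.00
    endloop
  endfacet
  facet normal -0.1728 0.9850 0.0000
    outer loop
      vertex 12.91 21.83 0.00
      vertex 5.50 20.53 27.00
      vertex 12.91 21.83 27.00
    endloop
  endfacet
  facet normal -0.7661 0.6427 0.0000
    outer loop
      vertex 5.50 20.53 0.00
      vertex 0.66 14.76 0.00
      vertex 0.66 14.76 27.00
    endloop
  endfacet
  facet normal -0.7661 0.6427 0.0000
    outer loop
      vertex 5.50 20.53 0.00
      vertex 0.66 14.76 27.00
      vertex 5.50 20.53 27.00
    endloop
  endfacet
  facet normal -1.0000 0.0000 0.0000
    outer loop
      vertex 0.66 14.76 0.00
      vertex 0.66 7.24 0.00
      vertex 0.66 7.24 27.00
    endloop
  endfacet
  facet normal -1.0000 0.0000 0.0000
    outer loop
      vertex 0.66 14.76 0.00
      vertex 0.66 7.24 27.00
      vertex 0.66 14.76 27.00
    endloop
  endfacet
  facet normal -0.7661 -0.6427 0.0000
    outer loop
      vertex 0.66 7.24 0.00
      vertex 5.50 1.47 0.00
      vertex 5.50 1.47 27.00
    endloop
  endfacet
  facet normal -0.7661 -0.6427 0.0000
    outer loop
      vertex 0.66 7.24 0.00
      vertex 5.50 1.47 27.00
      vertex 0.66 7.24 27.00
    endloop
  endfacet
  facet normal -0.1728 -0.9850 0.0000
    outer loop
      vertex 5.50 1.47 0.00
      vertex 12.91 0.17 0.00
      vertex 12.91 0.17 27.00
    endloop
  endfacet
  facet normal -0.1728 -0.9850 0.0000
    outer loop
      vertex 5.50 1.47 0.00
      vertex 12.91 0.17 27.00
      vertex 5.50 1.47 27.00
    endloop
  endfacet
  facet normal 0.4996 -0.8663 0.0000
    outer loop
      vertex 12.91 0.17 0.00
      vertex 19.43 3.93 0.00
      vertex 19.43 3.93 27.00
    endloop
  endfacet
  facet normal 0.4996 -0.8663 0.0000
    outer loop
      vertex 12.91 0.17 0.00
      vertex 19.43 3.93 27.00
      vertex 12.91 0.17 27.00
    endloop
  endfacet
  facet normal 0.9398 -0.3416 0.0000
    outer loop
      vertex 19.43 3.93 0.00
      vertex 22.00 11.00 0.00
      vertex 22.00 11.00 27.00
    endloop
  endfacet
  facet normal 0.9398 -0.3416 0.0000
    outer loop
      vertex 19.43 3.93 0.00
      vertex 22.00 11.00 27.00
      vertex 19.43 3.93 27.00
    endloop
  endfacet
endsolid part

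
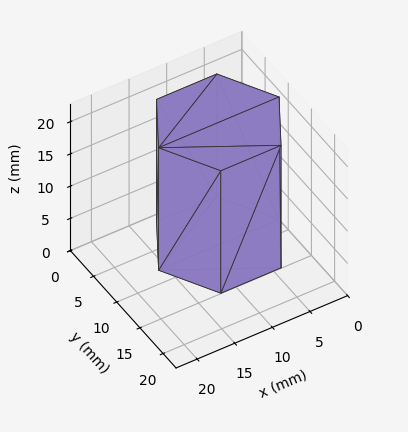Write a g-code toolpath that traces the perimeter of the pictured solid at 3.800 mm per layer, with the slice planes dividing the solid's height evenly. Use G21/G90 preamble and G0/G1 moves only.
Reading the render: the shape is a regular 6-sided prism (a cylinder approximated with 6 flat sides), circumscribed radius ≈ 8 mm, height ≈ 19 mm (dimensions read to the nearest mm from the axis ticks). For the g-code, the solid's height is divided into equal slices at the stated Δz and each level perimeter traced with G1 moves after a G0 lift.

; perimeter-only toolpath
G21 ; units = mm
G90 ; absolute positioning
G28 ; home
; layer 1
G0 Z3.800
G0 X16.000 Y8.000
G1 X12.000 Y14.928
G1 X4.000 Y14.928
G1 X0.000 Y8.000
G1 X4.000 Y1.072
G1 X12.000 Y1.072
G1 X16.000 Y8.000
; layer 2
G0 Z7.600
G0 X16.000 Y8.000
G1 X12.000 Y14.928
G1 X4.000 Y14.928
G1 X0.000 Y8.000
G1 X4.000 Y1.072
G1 X12.000 Y1.072
G1 X16.000 Y8.000
; layer 3
G0 Z11.400
G0 X16.000 Y8.000
G1 X12.000 Y14.928
G1 X4.000 Y14.928
G1 X0.000 Y8.000
G1 X4.000 Y1.072
G1 X12.000 Y1.072
G1 X16.000 Y8.000
; layer 4
G0 Z15.200
G0 X16.000 Y8.000
G1 X12.000 Y14.928
G1 X4.000 Y14.928
G1 X0.000 Y8.000
G1 X4.000 Y1.072
G1 X12.000 Y1.072
G1 X16.000 Y8.000
; layer 5
G0 Z19.000
G0 X16.000 Y8.000
G1 X12.000 Y14.928
G1 X4.000 Y14.928
G1 X0.000 Y8.000
G1 X4.000 Y1.072
G1 X12.000 Y1.072
G1 X16.000 Y8.000
M2 ; end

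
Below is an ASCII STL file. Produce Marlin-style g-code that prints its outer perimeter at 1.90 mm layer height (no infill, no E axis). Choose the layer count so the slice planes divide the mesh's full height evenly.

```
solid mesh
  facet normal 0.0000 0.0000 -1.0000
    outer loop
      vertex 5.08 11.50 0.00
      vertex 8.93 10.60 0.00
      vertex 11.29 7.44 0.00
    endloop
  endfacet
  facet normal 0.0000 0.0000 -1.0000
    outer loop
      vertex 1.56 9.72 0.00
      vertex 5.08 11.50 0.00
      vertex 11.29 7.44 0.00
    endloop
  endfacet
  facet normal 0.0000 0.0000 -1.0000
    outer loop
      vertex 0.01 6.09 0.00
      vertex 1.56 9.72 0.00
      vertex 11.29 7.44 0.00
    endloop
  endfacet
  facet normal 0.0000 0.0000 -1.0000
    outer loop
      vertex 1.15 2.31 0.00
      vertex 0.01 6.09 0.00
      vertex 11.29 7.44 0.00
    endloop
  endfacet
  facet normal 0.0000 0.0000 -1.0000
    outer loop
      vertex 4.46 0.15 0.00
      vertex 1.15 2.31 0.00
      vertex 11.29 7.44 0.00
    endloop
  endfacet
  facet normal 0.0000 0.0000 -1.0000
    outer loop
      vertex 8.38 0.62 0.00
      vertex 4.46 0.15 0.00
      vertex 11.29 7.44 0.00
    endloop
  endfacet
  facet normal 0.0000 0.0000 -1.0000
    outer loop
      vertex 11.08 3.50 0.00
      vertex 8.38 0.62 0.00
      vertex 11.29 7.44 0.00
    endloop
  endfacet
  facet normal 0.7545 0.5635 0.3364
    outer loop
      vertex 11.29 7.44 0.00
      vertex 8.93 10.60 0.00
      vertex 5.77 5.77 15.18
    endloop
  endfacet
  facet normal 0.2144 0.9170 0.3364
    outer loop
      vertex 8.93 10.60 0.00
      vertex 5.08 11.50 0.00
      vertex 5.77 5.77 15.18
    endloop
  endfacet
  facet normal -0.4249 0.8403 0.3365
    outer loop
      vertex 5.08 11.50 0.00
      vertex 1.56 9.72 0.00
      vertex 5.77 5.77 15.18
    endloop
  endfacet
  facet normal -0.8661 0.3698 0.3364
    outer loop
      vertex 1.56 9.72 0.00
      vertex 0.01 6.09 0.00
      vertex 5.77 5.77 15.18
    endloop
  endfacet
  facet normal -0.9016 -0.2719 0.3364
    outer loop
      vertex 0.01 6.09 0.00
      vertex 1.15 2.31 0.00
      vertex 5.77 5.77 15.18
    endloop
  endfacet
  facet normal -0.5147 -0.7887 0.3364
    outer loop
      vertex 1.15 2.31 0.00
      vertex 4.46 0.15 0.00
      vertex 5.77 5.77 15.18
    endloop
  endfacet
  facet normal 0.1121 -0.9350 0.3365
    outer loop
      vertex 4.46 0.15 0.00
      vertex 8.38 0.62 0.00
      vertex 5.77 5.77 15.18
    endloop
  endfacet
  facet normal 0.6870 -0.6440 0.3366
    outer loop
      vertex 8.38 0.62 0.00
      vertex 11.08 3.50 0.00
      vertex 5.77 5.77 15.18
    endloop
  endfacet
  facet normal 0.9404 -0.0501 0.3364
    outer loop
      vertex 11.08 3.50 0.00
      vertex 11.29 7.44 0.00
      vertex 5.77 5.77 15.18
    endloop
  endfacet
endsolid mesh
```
; perimeter-only toolpath
G21 ; units = mm
G90 ; absolute positioning
G28 ; home
; layer 1
G0 Z1.90
G0 X10.60 Y7.23
G1 X8.54 Y10.00
G1 X5.17 Y10.78
G1 X2.09 Y9.23
G1 X0.73 Y6.05
G1 X1.73 Y2.74
G1 X4.62 Y0.85
G1 X8.05 Y1.26
G1 X10.42 Y3.78
G1 X10.60 Y7.23
; layer 2
G0 Z3.79
G0 X9.91 Y7.02
G1 X8.14 Y9.39
G1 X5.25 Y10.07
G1 X2.61 Y8.73
G1 X1.45 Y6.01
G1 X2.30 Y3.17
G1 X4.79 Y1.55
G1 X7.73 Y1.91
G1 X9.75 Y4.07
G1 X9.91 Y7.02
; layer 3
G0 Z5.69
G0 X9.22 Y6.81
G1 X7.74 Y8.79
G1 X5.34 Y9.35
G1 X3.14 Y8.24
G1 X2.17 Y5.97
G1 X2.88 Y3.61
G1 X4.95 Y2.26
G1 X7.40 Y2.55
G1 X9.09 Y4.35
G1 X9.22 Y6.81
; layer 4
G0 Z7.59
G0 X8.53 Y6.61
G1 X7.35 Y8.18
G1 X5.42 Y8.63
G1 X3.67 Y7.75
G1 X2.89 Y5.93
G1 X3.46 Y4.04
G1 X5.12 Y2.96
G1 X7.08 Y3.19
G1 X8.43 Y4.63
G1 X8.53 Y6.61
; layer 5
G0 Z9.49
G0 X7.84 Y6.40
G1 X6.95 Y7.58
G1 X5.51 Y7.92
G1 X4.19 Y7.25
G1 X3.61 Y5.89
G1 X4.04 Y4.47
G1 X5.28 Y3.66
G1 X6.75 Y3.84
G1 X7.76 Y4.92
G1 X7.84 Y6.40
; layer 6
G0 Z11.38
G0 X7.15 Y6.19
G1 X6.56 Y6.98
G1 X5.60 Y7.20
G1 X4.72 Y6.76
G1 X4.33 Y5.85
G1 X4.61 Y4.90
G1 X5.44 Y4.36
G1 X6.42 Y4.48
G1 X7.10 Y5.20
G1 X7.15 Y6.19
; layer 7
G0 Z13.28
G0 X6.46 Y5.98
G1 X6.17 Y6.37
G1 X5.68 Y6.49
G1 X5.24 Y6.26
G1 X5.05 Y5.81
G1 X5.19 Y5.34
G1 X5.61 Y5.07
G1 X6.10 Y5.13
G1 X6.43 Y5.49
G1 X6.46 Y5.98
M2 ; end

The solid is a regular 9-sided pyramid, base circumscribed radius ≈ 5.77 mm, apex at z ≈ 15.2 mm. Slicing at Δz = 1.90 mm — 8 equal slices spanning the solid's height, so layer i sits at z = i·h/8 — gives 7 non-empty perimeters. Each is a 9-segment closed polygon; G0 lifts to the layer z and rapids to the start vertex, then G1 traces the edges. The cross-section shrinks linearly with z (the slice at the apex is degenerate and omitted).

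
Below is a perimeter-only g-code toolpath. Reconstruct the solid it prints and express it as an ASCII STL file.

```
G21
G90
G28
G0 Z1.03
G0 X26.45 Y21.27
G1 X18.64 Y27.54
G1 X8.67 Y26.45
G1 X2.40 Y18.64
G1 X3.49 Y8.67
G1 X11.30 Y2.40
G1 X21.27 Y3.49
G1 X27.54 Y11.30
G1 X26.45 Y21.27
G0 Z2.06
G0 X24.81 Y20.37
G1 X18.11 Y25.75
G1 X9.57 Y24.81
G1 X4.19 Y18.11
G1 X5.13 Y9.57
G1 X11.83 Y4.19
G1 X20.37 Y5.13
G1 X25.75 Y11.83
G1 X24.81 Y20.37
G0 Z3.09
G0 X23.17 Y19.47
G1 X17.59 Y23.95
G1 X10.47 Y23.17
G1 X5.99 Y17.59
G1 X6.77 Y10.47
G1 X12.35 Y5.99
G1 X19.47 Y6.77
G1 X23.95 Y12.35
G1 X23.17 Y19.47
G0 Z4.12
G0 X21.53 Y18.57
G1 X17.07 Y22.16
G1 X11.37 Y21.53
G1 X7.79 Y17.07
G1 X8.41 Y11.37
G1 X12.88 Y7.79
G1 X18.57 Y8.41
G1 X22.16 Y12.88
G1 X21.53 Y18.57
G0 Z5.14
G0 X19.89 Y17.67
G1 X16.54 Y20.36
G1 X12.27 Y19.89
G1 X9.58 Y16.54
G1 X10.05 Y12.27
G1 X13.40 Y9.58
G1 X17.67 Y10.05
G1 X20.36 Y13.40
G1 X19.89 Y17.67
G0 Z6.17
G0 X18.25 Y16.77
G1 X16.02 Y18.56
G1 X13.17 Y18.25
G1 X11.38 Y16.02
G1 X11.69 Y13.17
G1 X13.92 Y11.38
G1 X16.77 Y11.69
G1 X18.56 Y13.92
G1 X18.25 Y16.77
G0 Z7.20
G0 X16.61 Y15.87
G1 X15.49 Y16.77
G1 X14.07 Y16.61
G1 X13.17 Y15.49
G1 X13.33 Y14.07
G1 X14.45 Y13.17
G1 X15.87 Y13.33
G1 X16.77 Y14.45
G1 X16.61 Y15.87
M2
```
solid part
  facet normal 0.0000 0.0000 -1.0000
    outer loop
      vertex 7.77 28.09 0.00
      vertex 19.16 29.34 0.00
      vertex 28.09 22.17 0.00
    endloop
  endfacet
  facet normal 0.0000 0.0000 -1.0000
    outer loop
      vertex 0.60 19.16 0.00
      vertex 7.77 28.09 0.00
      vertex 28.09 22.17 0.00
    endloop
  endfacet
  facet normal 0.0000 0.0000 -1.0000
    outer loop
      vertex 1.85 7.77 0.00
      vertex 0.60 19.16 0.00
      vertex 28.09 22.17 0.00
    endloop
  endfacet
  facet normal 0.0000 0.0000 -1.0000
    outer loop
      vertex 10.78 0.60 0.00
      vertex 1.85 7.77 0.00
      vertex 28.09 22.17 0.00
    endloop
  endfacet
  facet normal 0.0000 0.0000 -1.0000
    outer loop
      vertex 22.17 1.85 0.00
      vertex 10.78 0.60 0.00
      vertex 28.09 22.17 0.00
    endloop
  endfacet
  facet normal 0.0000 0.0000 -1.0000
    outer loop
      vertex 29.34 10.78 0.00
      vertex 22.17 1.85 0.00
      vertex 28.09 22.17 0.00
    endloop
  endfacet
  facet normal 0.3202 0.3988 0.8593
    outer loop
      vertex 28.09 22.17 0.00
      vertex 19.16 29.34 0.00
      vertex 14.97 14.97 8.23
    endloop
  endfacet
  facet normal -0.0558 0.5084 0.8593
    outer loop
      vertex 19.16 29.34 0.00
      vertex 7.77 28.09 0.00
      vertex 14.97 14.97 8.23
    endloop
  endfacet
  facet normal -0.3988 0.3202 0.8593
    outer loop
      vertex 7.77 28.09 0.00
      vertex 0.60 19.16 0.00
      vertex 14.97 14.97 8.23
    endloop
  endfacet
  facet normal -0.5084 -0.0558 0.8593
    outer loop
      vertex 0.60 19.16 0.00
      vertex 1.85 7.77 0.00
      vertex 14.97 14.97 8.23
    endloop
  endfacet
  facet normal -0.3202 -0.3988 0.8593
    outer loop
      vertex 1.85 7.77 0.00
      vertex 10.78 0.60 0.00
      vertex 14.97 14.97 8.23
    endloop
  endfacet
  facet normal 0.0558 -0.5084 0.8593
    outer loop
      vertex 10.78 0.60 0.00
      vertex 22.17 1.85 0.00
      vertex 14.97 14.97 8.23
    endloop
  endfacet
  facet normal 0.3988 -0.3202 0.8593
    outer loop
      vertex 22.17 1.85 0.00
      vertex 29.34 10.78 0.00
      vertex 14.97 14.97 8.23
    endloop
  endfacet
  facet normal 0.5084 0.0558 0.8593
    outer loop
      vertex 29.34 10.78 0.00
      vertex 28.09 22.17 0.00
      vertex 14.97 14.97 8.23
    endloop
  endfacet
endsolid part

The G0 Z moves step by Δz≈1.03 mm. The G1 loops shrink linearly with z, so the solid tapers from its base footprint up to z≈8.23. Closing with a flat bottom cap and the tapered top and triangulating gives 14 facets — a regular 8-sided pyramid, base circumscribed radius ≈ 15 mm, apex at z ≈ 8.23 mm.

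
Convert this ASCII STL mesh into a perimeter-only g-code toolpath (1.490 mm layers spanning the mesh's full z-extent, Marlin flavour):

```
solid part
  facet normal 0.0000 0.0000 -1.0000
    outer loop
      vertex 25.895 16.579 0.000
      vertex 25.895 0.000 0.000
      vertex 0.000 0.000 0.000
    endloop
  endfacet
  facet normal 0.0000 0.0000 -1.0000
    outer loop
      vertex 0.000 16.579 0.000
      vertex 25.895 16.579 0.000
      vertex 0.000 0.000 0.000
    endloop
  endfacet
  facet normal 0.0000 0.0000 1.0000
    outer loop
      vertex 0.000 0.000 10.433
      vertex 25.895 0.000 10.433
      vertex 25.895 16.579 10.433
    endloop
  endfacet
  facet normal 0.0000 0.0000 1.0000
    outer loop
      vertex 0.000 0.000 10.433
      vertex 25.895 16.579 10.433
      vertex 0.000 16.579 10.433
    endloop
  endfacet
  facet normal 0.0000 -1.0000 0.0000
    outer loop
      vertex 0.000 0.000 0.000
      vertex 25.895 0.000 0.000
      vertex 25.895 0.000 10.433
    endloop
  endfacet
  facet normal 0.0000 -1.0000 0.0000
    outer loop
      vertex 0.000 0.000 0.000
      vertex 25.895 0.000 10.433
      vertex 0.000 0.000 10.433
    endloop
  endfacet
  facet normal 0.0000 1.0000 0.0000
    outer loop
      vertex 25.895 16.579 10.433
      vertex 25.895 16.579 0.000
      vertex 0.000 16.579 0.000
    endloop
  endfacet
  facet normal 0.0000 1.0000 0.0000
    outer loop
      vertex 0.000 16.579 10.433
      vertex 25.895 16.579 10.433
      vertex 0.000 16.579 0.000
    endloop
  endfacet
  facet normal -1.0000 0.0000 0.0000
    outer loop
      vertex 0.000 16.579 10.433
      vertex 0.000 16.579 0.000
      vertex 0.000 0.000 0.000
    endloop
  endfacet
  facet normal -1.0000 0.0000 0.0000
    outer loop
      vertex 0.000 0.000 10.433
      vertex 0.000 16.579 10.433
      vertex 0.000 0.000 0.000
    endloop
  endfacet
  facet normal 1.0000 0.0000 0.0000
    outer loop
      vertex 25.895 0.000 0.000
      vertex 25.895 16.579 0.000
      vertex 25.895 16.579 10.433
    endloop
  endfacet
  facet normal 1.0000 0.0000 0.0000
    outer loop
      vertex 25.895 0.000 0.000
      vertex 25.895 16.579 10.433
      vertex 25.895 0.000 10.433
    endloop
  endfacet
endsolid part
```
; perimeter-only toolpath
G21 ; units = mm
G90 ; absolute positioning
G28 ; home
; layer 1
G0 Z1.490
G0 X0.000 Y0.000
G1 X25.895 Y0.000
G1 X25.895 Y16.579
G1 X0.000 Y16.579
G1 X0.000 Y0.000
; layer 2
G0 Z2.981
G0 X0.000 Y0.000
G1 X25.895 Y0.000
G1 X25.895 Y16.579
G1 X0.000 Y16.579
G1 X0.000 Y0.000
; layer 3
G0 Z4.471
G0 X0.000 Y0.000
G1 X25.895 Y0.000
G1 X25.895 Y16.579
G1 X0.000 Y16.579
G1 X0.000 Y0.000
; layer 4
G0 Z5.962
G0 X0.000 Y0.000
G1 X25.895 Y0.000
G1 X25.895 Y16.579
G1 X0.000 Y16.579
G1 X0.000 Y0.000
; layer 5
G0 Z7.452
G0 X0.000 Y0.000
G1 X25.895 Y0.000
G1 X25.895 Y16.579
G1 X0.000 Y16.579
G1 X0.000 Y0.000
; layer 6
G0 Z8.943
G0 X0.000 Y0.000
G1 X25.895 Y0.000
G1 X25.895 Y16.579
G1 X0.000 Y16.579
G1 X0.000 Y0.000
; layer 7
G0 Z10.433
G0 X0.000 Y0.000
G1 X25.895 Y0.000
G1 X25.895 Y16.579
G1 X0.000 Y16.579
G1 X0.000 Y0.000
M2 ; end

The solid is a rectangular box, roughly 25.9 × 16.6 mm footprint and 10.4 mm tall. Slicing at Δz = 1.490 mm — 7 equal slices spanning the solid's height, so layer i sits at z = i·h/7 — gives 7 non-empty perimeters. Each is a 4-segment closed polygon; G0 lifts to the layer z and rapids to the start vertex, then G1 traces the edges.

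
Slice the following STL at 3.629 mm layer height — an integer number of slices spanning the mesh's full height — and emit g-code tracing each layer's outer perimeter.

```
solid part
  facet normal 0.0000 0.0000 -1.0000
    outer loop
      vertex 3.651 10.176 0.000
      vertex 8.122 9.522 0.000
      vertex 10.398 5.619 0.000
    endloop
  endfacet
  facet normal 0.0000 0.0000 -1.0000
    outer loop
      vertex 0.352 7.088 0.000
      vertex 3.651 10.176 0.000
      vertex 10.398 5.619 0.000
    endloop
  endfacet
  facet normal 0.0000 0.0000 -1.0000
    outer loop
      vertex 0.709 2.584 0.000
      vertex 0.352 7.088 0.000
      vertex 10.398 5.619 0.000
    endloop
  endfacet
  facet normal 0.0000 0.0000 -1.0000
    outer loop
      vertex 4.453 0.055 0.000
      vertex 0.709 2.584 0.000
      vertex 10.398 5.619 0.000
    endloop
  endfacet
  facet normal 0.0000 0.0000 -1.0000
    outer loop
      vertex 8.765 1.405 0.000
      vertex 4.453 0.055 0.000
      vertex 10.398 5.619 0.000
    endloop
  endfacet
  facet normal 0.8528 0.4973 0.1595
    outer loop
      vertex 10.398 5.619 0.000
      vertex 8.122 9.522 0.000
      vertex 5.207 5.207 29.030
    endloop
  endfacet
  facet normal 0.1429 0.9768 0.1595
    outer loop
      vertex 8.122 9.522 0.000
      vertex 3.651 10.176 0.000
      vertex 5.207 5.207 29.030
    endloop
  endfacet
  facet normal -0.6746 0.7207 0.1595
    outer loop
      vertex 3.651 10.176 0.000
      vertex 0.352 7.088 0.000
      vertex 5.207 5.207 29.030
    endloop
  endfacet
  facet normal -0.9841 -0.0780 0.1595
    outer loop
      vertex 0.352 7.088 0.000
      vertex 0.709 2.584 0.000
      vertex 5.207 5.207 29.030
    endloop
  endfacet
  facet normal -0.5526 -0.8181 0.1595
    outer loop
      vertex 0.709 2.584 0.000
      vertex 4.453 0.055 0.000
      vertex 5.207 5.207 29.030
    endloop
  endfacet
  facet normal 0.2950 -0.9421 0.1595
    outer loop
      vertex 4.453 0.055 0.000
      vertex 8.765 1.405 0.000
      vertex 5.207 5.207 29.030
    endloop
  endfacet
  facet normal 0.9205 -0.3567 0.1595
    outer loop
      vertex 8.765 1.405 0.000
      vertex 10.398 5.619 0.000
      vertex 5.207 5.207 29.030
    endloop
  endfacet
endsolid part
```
; perimeter-only toolpath
G21 ; units = mm
G90 ; absolute positioning
G28 ; home
; layer 1
G0 Z3.629
G0 X9.749 Y5.567
G1 X7.758 Y8.983
G1 X3.845 Y9.555
G1 X0.959 Y6.853
G1 X1.271 Y2.912
G1 X4.547 Y0.699
G1 X8.320 Y1.880
G1 X9.749 Y5.567
; layer 2
G0 Z7.258
G0 X9.100 Y5.516
G1 X7.393 Y8.443
G1 X4.040 Y8.934
G1 X1.566 Y6.618
G1 X1.833 Y3.240
G1 X4.642 Y1.343
G1 X7.876 Y2.356
G1 X9.100 Y5.516
; layer 3
G0 Z10.886
G0 X8.451 Y5.464
G1 X7.029 Y7.904
G1 X4.234 Y8.313
G1 X2.173 Y6.383
G1 X2.396 Y3.568
G1 X4.736 Y1.987
G1 X7.431 Y2.831
G1 X8.451 Y5.464
; layer 4
G0 Z14.515
G0 X7.803 Y5.413
G1 X6.665 Y7.364
G1 X4.429 Y7.691
G1 X2.780 Y6.147
G1 X2.958 Y3.896
G1 X4.830 Y2.631
G1 X6.986 Y3.306
G1 X7.803 Y5.413
; layer 5
G0 Z18.144
G0 X7.154 Y5.361
G1 X6.300 Y6.825
G1 X4.623 Y7.070
G1 X3.386 Y5.912
G1 X3.520 Y4.223
G1 X4.924 Y3.275
G1 X6.541 Y3.781
G1 X7.154 Y5.361
; layer 6
G0 Z21.773
G0 X6.505 Y5.310
G1 X5.936 Y6.286
G1 X4.818 Y6.449
G1 X3.993 Y5.677
G1 X4.082 Y4.551
G1 X5.018 Y3.919
G1 X6.096 Y4.256
G1 X6.505 Y5.310
; layer 7
G0 Z25.401
G0 X5.856 Y5.258
G1 X5.571 Y5.746
G1 X5.012 Y5.828
G1 X4.600 Y5.442
G1 X4.645 Y4.879
G1 X5.113 Y4.563
G1 X5.652 Y4.732
G1 X5.856 Y5.258
M2 ; end

The solid is a regular 7-sided pyramid, base circumscribed radius ≈ 5.21 mm, apex at z ≈ 29 mm. Slicing at Δz = 3.629 mm — 8 equal slices spanning the solid's height, so layer i sits at z = i·h/8 — gives 7 non-empty perimeters. Each is a 7-segment closed polygon; G0 lifts to the layer z and rapids to the start vertex, then G1 traces the edges. The cross-section shrinks linearly with z (the slice at the apex is degenerate and omitted).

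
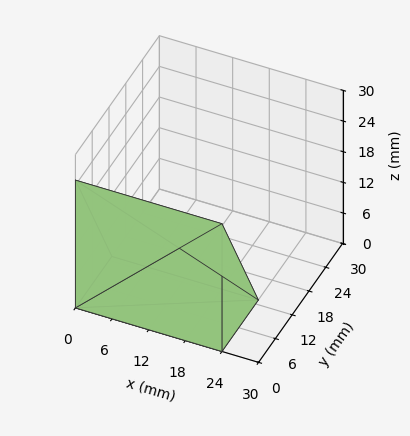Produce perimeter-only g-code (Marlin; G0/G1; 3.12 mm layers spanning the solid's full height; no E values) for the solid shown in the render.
Reading the render: the shape is a wedge (ramp): 24 × 13 mm base, rising to 25 mm along the y=0 edge and sloping linearly to z=0 at y=13 (dimensions read to the nearest mm from the axis ticks). For the g-code, the solid's height is divided into equal slices at the stated Δz and each level perimeter traced with G1 moves after a G0 lift.

; perimeter-only toolpath
G21 ; units = mm
G90 ; absolute positioning
G28 ; home
; layer 1
G0 Z3.12
G0 X0.00 Y0.00
G1 X24.00 Y0.00
G1 X24.00 Y11.38
G1 X0.00 Y11.38
G1 X0.00 Y0.00
; layer 2
G0 Z6.25
G0 X0.00 Y0.00
G1 X24.00 Y0.00
G1 X24.00 Y9.75
G1 X0.00 Y9.75
G1 X0.00 Y0.00
; layer 3
G0 Z9.38
G0 X0.00 Y0.00
G1 X24.00 Y0.00
G1 X24.00 Y8.12
G1 X0.00 Y8.12
G1 X0.00 Y0.00
; layer 4
G0 Z12.50
G0 X0.00 Y0.00
G1 X24.00 Y0.00
G1 X24.00 Y6.50
G1 X0.00 Y6.50
G1 X0.00 Y0.00
; layer 5
G0 Z15.62
G0 X0.00 Y0.00
G1 X24.00 Y0.00
G1 X24.00 Y4.88
G1 X0.00 Y4.88
G1 X0.00 Y0.00
; layer 6
G0 Z18.75
G0 X0.00 Y0.00
G1 X24.00 Y0.00
G1 X24.00 Y3.25
G1 X0.00 Y3.25
G1 X0.00 Y0.00
; layer 7
G0 Z21.88
G0 X0.00 Y0.00
G1 X24.00 Y0.00
G1 X24.00 Y1.62
G1 X0.00 Y1.62
G1 X0.00 Y0.00
M2 ; end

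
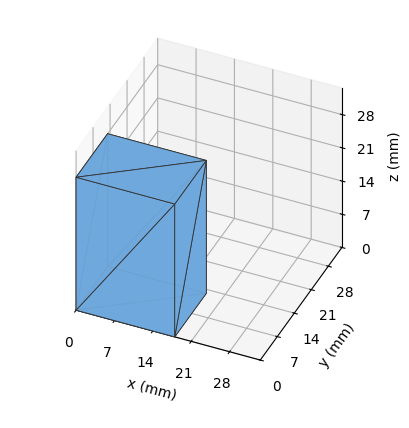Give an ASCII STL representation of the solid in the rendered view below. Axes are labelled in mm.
Reading the render: the shape is a rectangular box, roughly 18 × 13 mm footprint and 28 mm tall (dimensions read to the nearest mm from the axis ticks). For the STL, each face is triangulated and given an outward normal.

solid part
  facet normal 0.0000 0.0000 -1.0000
    outer loop
      vertex 18.000 13.000 0.000
      vertex 18.000 0.000 0.000
      vertex 0.000 0.000 0.000
    endloop
  endfacet
  facet normal 0.0000 0.0000 -1.0000
    outer loop
      vertex 0.000 13.000 0.000
      vertex 18.000 13.000 0.000
      vertex 0.000 0.000 0.000
    endloop
  endfacet
  facet normal 0.0000 0.0000 1.0000
    outer loop
      vertex 0.000 0.000 28.000
      vertex 18.000 0.000 28.000
      vertex 18.000 13.000 28.000
    endloop
  endfacet
  facet normal 0.0000 0.0000 1.0000
    outer loop
      vertex 0.000 0.000 28.000
      vertex 18.000 13.000 28.000
      vertex 0.000 13.000 28.000
    endloop
  endfacet
  facet normal 0.0000 -1.0000 0.0000
    outer loop
      vertex 0.000 0.000 0.000
      vertex 18.000 0.000 0.000
      vertex 18.000 0.000 28.000
    endloop
  endfacet
  facet normal 0.0000 -1.0000 0.0000
    outer loop
      vertex 0.000 0.000 0.000
      vertex 18.000 0.000 28.000
      vertex 0.000 0.000 28.000
    endloop
  endfacet
  facet normal 0.0000 1.0000 0.0000
    outer loop
      vertex 18.000 13.000 28.000
      vertex 18.000 13.000 0.000
      vertex 0.000 13.000 0.000
    endloop
  endfacet
  facet normal 0.0000 1.0000 0.0000
    outer loop
      vertex 0.000 13.000 28.000
      vertex 18.000 13.000 28.000
      vertex 0.000 13.000 0.000
    endloop
  endfacet
  facet normal -1.0000 0.0000 0.0000
    outer loop
      vertex 0.000 13.000 28.000
      vertex 0.000 13.000 0.000
      vertex 0.000 0.000 0.000
    endloop
  endfacet
  facet normal -1.0000 0.0000 0.0000
    outer loop
      vertex 0.000 0.000 28.000
      vertex 0.000 13.000 28.000
      vertex 0.000 0.000 0.000
    endloop
  endfacet
  facet normal 1.0000 0.0000 0.0000
    outer loop
      vertex 18.000 0.000 0.000
      vertex 18.000 13.000 0.000
      vertex 18.000 13.000 28.000
    endloop
  endfacet
  facet normal 1.0000 0.0000 0.0000
    outer loop
      vertex 18.000 0.000 0.000
      vertex 18.000 13.000 28.000
      vertex 18.000 0.000 28.000
    endloop
  endfacet
endsolid part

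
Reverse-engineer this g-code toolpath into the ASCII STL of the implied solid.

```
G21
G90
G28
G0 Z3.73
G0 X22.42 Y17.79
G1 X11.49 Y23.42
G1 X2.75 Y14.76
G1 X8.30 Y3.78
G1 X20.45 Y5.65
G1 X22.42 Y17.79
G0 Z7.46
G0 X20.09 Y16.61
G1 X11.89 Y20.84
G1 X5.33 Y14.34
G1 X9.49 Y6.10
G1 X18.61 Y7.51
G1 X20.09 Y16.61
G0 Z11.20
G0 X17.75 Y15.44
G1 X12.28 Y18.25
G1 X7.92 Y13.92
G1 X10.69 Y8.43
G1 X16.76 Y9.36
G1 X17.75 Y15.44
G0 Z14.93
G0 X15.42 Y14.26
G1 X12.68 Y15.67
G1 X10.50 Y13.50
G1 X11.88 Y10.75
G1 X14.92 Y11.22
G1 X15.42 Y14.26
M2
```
solid part
  facet normal 0.0000 0.0000 -1.0000
    outer loop
      vertex 0.17 15.18 0.00
      vertex 11.09 26.01 0.00
      vertex 24.76 18.97 0.00
    endloop
  endfacet
  facet normal 0.0000 0.0000 -1.0000
    outer loop
      vertex 7.10 1.45 0.00
      vertex 0.17 15.18 0.00
      vertex 24.76 18.97 0.00
    endloop
  endfacet
  facet normal 0.0000 0.0000 -1.0000
    outer loop
      vertex 22.29 3.79 0.00
      vertex 7.10 1.45 0.00
      vertex 24.76 18.97 0.00
    endloop
  endfacet
  facet normal 0.3982 0.7733 0.4934
    outer loop
      vertex 24.76 18.97 0.00
      vertex 11.09 26.01 0.00
      vertex 13.08 13.08 18.66
    endloop
  endfacet
  facet normal -0.6125 0.6176 0.4933
    outer loop
      vertex 11.09 26.01 0.00
      vertex 0.17 15.18 0.00
      vertex 13.08 13.08 18.66
    endloop
  endfacet
  facet normal -0.7766 -0.3920 0.4932
    outer loop
      vertex 0.17 15.18 0.00
      vertex 7.10 1.45 0.00
      vertex 13.08 13.08 18.66
    endloop
  endfacet
  facet normal 0.1324 -0.8597 0.4934
    outer loop
      vertex 7.10 1.45 0.00
      vertex 22.29 3.79 0.00
      vertex 13.08 13.08 18.66
    endloop
  endfacet
  facet normal 0.8586 -0.1397 0.4933
    outer loop
      vertex 22.29 3.79 0.00
      vertex 24.76 18.97 0.00
      vertex 13.08 13.08 18.66
    endloop
  endfacet
endsolid part

The G0 Z moves step by Δz≈3.73 mm. The G1 loops shrink linearly with z, so the solid tapers from its base footprint up to z≈18.7. Closing with a flat bottom cap and the tapered top and triangulating gives 8 facets — a regular 5-sided pyramid, base circumscribed radius ≈ 13.1 mm, apex at z ≈ 18.7 mm.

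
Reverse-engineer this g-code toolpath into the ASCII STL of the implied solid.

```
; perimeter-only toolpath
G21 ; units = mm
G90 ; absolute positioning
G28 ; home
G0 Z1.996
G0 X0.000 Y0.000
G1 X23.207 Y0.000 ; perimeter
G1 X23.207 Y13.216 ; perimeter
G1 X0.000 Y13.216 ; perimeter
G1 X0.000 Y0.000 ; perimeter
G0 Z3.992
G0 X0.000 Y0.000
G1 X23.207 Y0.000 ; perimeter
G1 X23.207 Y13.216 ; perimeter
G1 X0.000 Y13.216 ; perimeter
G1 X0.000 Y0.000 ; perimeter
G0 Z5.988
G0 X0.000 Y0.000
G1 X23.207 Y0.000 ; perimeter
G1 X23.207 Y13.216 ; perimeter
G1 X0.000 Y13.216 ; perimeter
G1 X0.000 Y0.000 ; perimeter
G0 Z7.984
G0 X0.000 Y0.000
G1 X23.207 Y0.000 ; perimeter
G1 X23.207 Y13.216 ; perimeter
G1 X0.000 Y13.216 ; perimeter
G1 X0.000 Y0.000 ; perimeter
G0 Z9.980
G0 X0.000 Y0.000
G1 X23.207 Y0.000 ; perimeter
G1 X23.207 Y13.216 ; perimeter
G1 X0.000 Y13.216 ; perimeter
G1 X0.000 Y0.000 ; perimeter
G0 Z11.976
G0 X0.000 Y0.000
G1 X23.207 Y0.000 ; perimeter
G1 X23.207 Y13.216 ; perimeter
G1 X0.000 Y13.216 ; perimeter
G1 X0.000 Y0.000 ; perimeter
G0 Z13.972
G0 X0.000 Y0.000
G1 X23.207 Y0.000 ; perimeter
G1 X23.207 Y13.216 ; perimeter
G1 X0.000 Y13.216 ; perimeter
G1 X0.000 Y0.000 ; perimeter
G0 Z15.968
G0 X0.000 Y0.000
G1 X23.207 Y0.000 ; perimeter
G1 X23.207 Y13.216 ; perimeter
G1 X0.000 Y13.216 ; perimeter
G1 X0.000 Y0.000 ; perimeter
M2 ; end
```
solid part
  facet normal 0.0000 0.0000 -1.0000
    outer loop
      vertex 23.207 13.216 0.000
      vertex 23.207 0.000 0.000
      vertex 0.000 0.000 0.000
    endloop
  endfacet
  facet normal 0.0000 0.0000 -1.0000
    outer loop
      vertex 0.000 13.216 0.000
      vertex 23.207 13.216 0.000
      vertex 0.000 0.000 0.000
    endloop
  endfacet
  facet normal 0.0000 0.0000 1.0000
    outer loop
      vertex 0.000 0.000 15.968
      vertex 23.207 0.000 15.968
      vertex 23.207 13.216 15.968
    endloop
  endfacet
  facet normal 0.0000 0.0000 1.0000
    outer loop
      vertex 0.000 0.000 15.968
      vertex 23.207 13.216 15.968
      vertex 0.000 13.216 15.968
    endloop
  endfacet
  facet normal 0.0000 -1.0000 0.0000
    outer loop
      vertex 0.000 0.000 0.000
      vertex 23.207 0.000 0.000
      vertex 23.207 0.000 15.968
    endloop
  endfacet
  facet normal 0.0000 -1.0000 0.0000
    outer loop
      vertex 0.000 0.000 0.000
      vertex 23.207 0.000 15.968
      vertex 0.000 0.000 15.968
    endloop
  endfacet
  facet normal 0.0000 1.0000 0.0000
    outer loop
      vertex 23.207 13.216 15.968
      vertex 23.207 13.216 0.000
      vertex 0.000 13.216 0.000
    endloop
  endfacet
  facet normal 0.0000 1.0000 0.0000
    outer loop
      vertex 0.000 13.216 15.968
      vertex 23.207 13.216 15.968
      vertex 0.000 13.216 0.000
    endloop
  endfacet
  facet normal -1.0000 0.0000 0.0000
    outer loop
      vertex 0.000 13.216 15.968
      vertex 0.000 13.216 0.000
      vertex 0.000 0.000 0.000
    endloop
  endfacet
  facet normal -1.0000 0.0000 0.0000
    outer loop
      vertex 0.000 0.000 15.968
      vertex 0.000 13.216 15.968
      vertex 0.000 0.000 0.000
    endloop
  endfacet
  facet normal 1.0000 0.0000 0.0000
    outer loop
      vertex 23.207 0.000 0.000
      vertex 23.207 13.216 0.000
      vertex 23.207 13.216 15.968
    endloop
  endfacet
  facet normal 1.0000 0.0000 0.0000
    outer loop
      vertex 23.207 0.000 0.000
      vertex 23.207 13.216 15.968
      vertex 23.207 0.000 15.968
    endloop
  endfacet
endsolid part

The G0 Z moves step by Δz≈1.996 mm. Every layer's G1 loop is the same polygon, so the solid is a straight extrusion of it from z=0 to z≈16. Closing with flat bottom and top caps and triangulating gives 12 facets — a rectangular box, roughly 23.2 × 13.2 mm footprint and 16 mm tall.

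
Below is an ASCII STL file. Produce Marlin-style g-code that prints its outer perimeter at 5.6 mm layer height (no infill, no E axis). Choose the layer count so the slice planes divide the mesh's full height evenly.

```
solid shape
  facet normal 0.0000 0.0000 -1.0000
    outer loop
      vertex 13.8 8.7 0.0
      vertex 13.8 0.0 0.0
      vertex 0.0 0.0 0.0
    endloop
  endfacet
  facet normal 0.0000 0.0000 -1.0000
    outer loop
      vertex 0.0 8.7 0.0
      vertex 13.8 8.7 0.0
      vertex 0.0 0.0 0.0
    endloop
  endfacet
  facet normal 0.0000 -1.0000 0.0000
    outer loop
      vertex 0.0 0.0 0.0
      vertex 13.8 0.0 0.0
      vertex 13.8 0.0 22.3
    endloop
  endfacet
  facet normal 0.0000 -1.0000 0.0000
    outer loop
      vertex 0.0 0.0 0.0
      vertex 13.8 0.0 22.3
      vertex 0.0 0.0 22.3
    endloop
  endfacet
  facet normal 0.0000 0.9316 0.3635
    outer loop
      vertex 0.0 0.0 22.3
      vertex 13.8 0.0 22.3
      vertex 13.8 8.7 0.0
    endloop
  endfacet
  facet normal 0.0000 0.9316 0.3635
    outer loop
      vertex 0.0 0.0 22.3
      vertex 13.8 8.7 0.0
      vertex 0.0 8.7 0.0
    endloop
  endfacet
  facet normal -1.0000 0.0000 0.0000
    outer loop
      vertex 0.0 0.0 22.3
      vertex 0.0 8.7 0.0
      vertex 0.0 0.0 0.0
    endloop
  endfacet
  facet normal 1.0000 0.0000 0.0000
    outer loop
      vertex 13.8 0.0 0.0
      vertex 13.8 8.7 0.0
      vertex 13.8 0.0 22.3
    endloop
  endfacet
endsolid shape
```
; perimeter-only toolpath
G21 ; units = mm
G90 ; absolute positioning
G28 ; home
; layer 1
G0 Z5.6
G0 X0.0 Y0.0
G1 X13.8 Y0.0
G1 X13.8 Y6.5
G1 X0.0 Y6.5
G1 X0.0 Y0.0
; layer 2
G0 Z11.2
G0 X0.0 Y0.0
G1 X13.8 Y0.0
G1 X13.8 Y4.3
G1 X0.0 Y4.3
G1 X0.0 Y0.0
; layer 3
G0 Z16.7
G0 X0.0 Y0.0
G1 X13.8 Y0.0
G1 X13.8 Y2.2
G1 X0.0 Y2.2
G1 X0.0 Y0.0
M2 ; end

The solid is a wedge (ramp): 13.8 × 8.7 mm base, rising to 22.3 mm along the y=0 edge and sloping linearly to z=0 at y=8.7. Slicing at Δz = 5.6 mm — 4 equal slices spanning the solid's height, so layer i sits at z = i·h/4 — gives 3 non-empty perimeters. Each is a 4-segment closed polygon; G0 lifts to the layer z and rapids to the start vertex, then G1 traces the edges. The cross-section shrinks linearly with z (the slice at the apex is degenerate and omitted).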